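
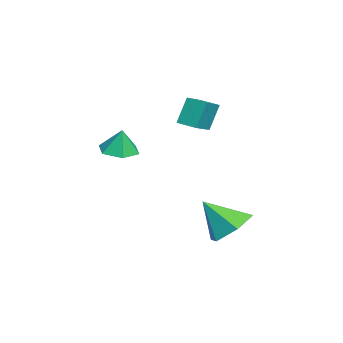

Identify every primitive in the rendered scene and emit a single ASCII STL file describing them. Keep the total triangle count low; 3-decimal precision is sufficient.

solid 
facet normal -0.135 -0.132 -0.982
outer loop
vertex 0.203 -1.624 1.191
vertex -0.384 -1.052 1.195
vertex 0.396 -0.838 1.059
endloop
endfacet
facet normal 0.880 -0.140 0.453
outer loop
vertex 0.203 -1.624 1.191
vertex 0.396 -0.838 1.059
vertex -0.236 -0.908 2.265
endloop
endfacet
facet normal -0.135 -0.132 -0.982
outer loop
vertex 0.396 -0.838 1.059
vertex -0.384 -1.052 1.195
vertex -0.191 -0.266 1.063
endloop
endfacet
facet normal 0.648 0.662 0.378
outer loop
vertex 0.396 -0.838 1.059
vertex -0.191 -0.266 1.063
vertex -0.236 -0.908 2.265
endloop
endfacet
facet normal -0.135 -0.132 -0.982
outer loop
vertex -0.191 -0.266 1.063
vertex -0.384 -1.052 1.195
vertex -0.971 -0.479 1.199
endloop
endfacet
facet normal -0.158 0.873 0.461
outer loop
vertex -0.191 -0.266 1.063
vertex -0.971 -0.479 1.199
vertex -0.236 -0.908 2.265
endloop
endfacet
facet normal -0.135 -0.132 -0.982
outer loop
vertex -0.971 -0.479 1.199
vertex -0.384 -1.052 1.195
vertex -1.164 -1.265 1.331
endloop
endfacet
facet normal -0.732 0.284 0.619
outer loop
vertex -0.971 -0.479 1.199
vertex -1.164 -1.265 1.331
vertex -0.236 -0.908 2.265
endloop
endfacet
facet normal -0.135 -0.132 -0.982
outer loop
vertex -1.164 -1.265 1.331
vertex -0.384 -1.052 1.195
vertex -0.577 -1.838 1.327
endloop
endfacet
facet normal -0.500 -0.517 0.695
outer loop
vertex -1.164 -1.265 1.331
vertex -0.577 -1.838 1.327
vertex -0.236 -0.908 2.265
endloop
endfacet
facet normal -0.135 -0.132 -0.982
outer loop
vertex -0.577 -1.838 1.327
vertex -0.384 -1.052 1.195
vertex 0.203 -1.624 1.191
endloop
endfacet
facet normal 0.307 -0.729 0.612
outer loop
vertex -0.577 -1.838 1.327
vertex 0.203 -1.624 1.191
vertex -0.236 -0.908 2.265
endloop
endfacet
facet normal -0.851 0.372 -0.370
outer loop
vertex -3.221 1.844 2.915
vertex -2.823 2.63 2.79
vertex -2.861 1.47 1.712
endloop
endfacet
facet normal -0.448 -0.883 0.140
outer loop
vertex -1.857 1.03 2.15
vertex -3.221 1.844 2.915
vertex -2.861 1.47 1.712
endloop
endfacet
facet normal -0.851 0.373 -0.371
outer loop
vertex -2.861 1.47 1.712
vertex -2.823 2.63 2.79
vertex -2.462 2.256 1.587
endloop
endfacet
facet normal 0.275 -0.286 -0.918
outer loop
vertex -2.462 2.256 1.587
vertex -1.857 1.03 2.15
vertex -2.861 1.47 1.712
endloop
endfacet
facet normal -0.275 0.285 0.918
outer loop
vertex -3.221 1.844 2.915
vertex -1.819 2.19 3.228
vertex -2.823 2.63 2.79
endloop
endfacet
facet normal -0.448 -0.883 0.140
outer loop
vertex -2.218 1.404 3.353
vertex -3.221 1.844 2.915
vertex -1.857 1.03 2.15
endloop
endfacet
facet normal -0.275 0.286 0.918
outer loop
vertex -2.218 1.404 3.353
vertex -1.819 2.19 3.228
vertex -3.221 1.844 2.915
endloop
endfacet
facet normal 0.448 0.883 -0.140
outer loop
vertex -2.823 2.63 2.79
vertex -1.819 2.19 3.228
vertex -2.462 2.256 1.587
endloop
endfacet
facet normal 0.276 -0.286 -0.918
outer loop
vertex -1.459 1.816 2.025
vertex -1.857 1.03 2.15
vertex -2.462 2.256 1.587
endloop
endfacet
facet normal 0.448 0.883 -0.140
outer loop
vertex -2.462 2.256 1.587
vertex -1.819 2.19 3.228
vertex -1.459 1.816 2.025
endloop
endfacet
facet normal 0.851 -0.372 0.371
outer loop
vertex -1.459 1.816 2.025
vertex -2.218 1.404 3.353
vertex -1.857 1.03 2.15
endloop
endfacet
facet normal 0.851 -0.373 0.371
outer loop
vertex -1.819 2.19 3.228
vertex -2.218 1.404 3.353
vertex -1.459 1.816 2.025
endloop
endfacet
facet normal 0.098 0.661 -0.744
outer loop
vertex 3.094 3.574 -1.358
vertex 2.131 3.332 -1.7
vertex 2.261 4.102 -0.998
endloop
endfacet
facet normal 0.478 0.166 0.863
outer loop
vertex 3.094 3.574 -1.358
vertex 2.261 4.102 -0.998
vertex 1.969 2.248 -0.48
endloop
endfacet
facet normal 0.099 0.661 -0.744
outer loop
vertex 2.261 4.102 -0.998
vertex 2.131 3.332 -1.7
vertex 1.298 3.861 -1.341
endloop
endfacet
facet normal -0.386 0.304 0.871
outer loop
vertex 2.261 4.102 -0.998
vertex 1.298 3.861 -1.341
vertex 1.969 2.248 -0.48
endloop
endfacet
facet normal 0.098 0.660 -0.745
outer loop
vertex 1.298 3.861 -1.341
vertex 2.131 3.332 -1.7
vertex 1.168 3.09 -2.042
endloop
endfacet
facet normal -0.911 -0.182 0.369
outer loop
vertex 1.298 3.861 -1.341
vertex 1.168 3.09 -2.042
vertex 1.969 2.248 -0.48
endloop
endfacet
facet normal 0.098 0.661 -0.744
outer loop
vertex 1.168 3.09 -2.042
vertex 2.131 3.332 -1.7
vertex 2.001 2.562 -2.402
endloop
endfacet
facet normal -0.573 -0.807 -0.141
outer loop
vertex 1.168 3.09 -2.042
vertex 2.001 2.562 -2.402
vertex 1.969 2.248 -0.48
endloop
endfacet
facet normal 0.099 0.661 -0.744
outer loop
vertex 2.001 2.562 -2.402
vertex 2.131 3.332 -1.7
vertex 2.964 2.803 -2.059
endloop
endfacet
facet normal 0.290 -0.945 -0.150
outer loop
vertex 2.001 2.562 -2.402
vertex 2.964 2.803 -2.059
vertex 1.969 2.248 -0.48
endloop
endfacet
facet normal 0.098 0.660 -0.745
outer loop
vertex 2.964 2.803 -2.059
vertex 2.131 3.332 -1.7
vertex 3.094 3.574 -1.358
endloop
endfacet
facet normal 0.816 -0.458 0.353
outer loop
vertex 2.964 2.803 -2.059
vertex 3.094 3.574 -1.358
vertex 1.969 2.248 -0.48
endloop
endfacet

endsolid


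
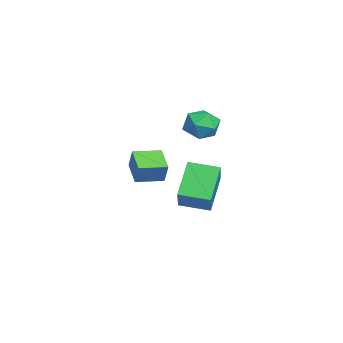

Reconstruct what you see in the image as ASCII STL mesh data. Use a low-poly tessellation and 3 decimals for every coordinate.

solid 
facet normal -0.887 -0.224 0.404
outer loop
vertex 3.218 -4.305 2.735
vertex 2.896 -3.151 2.668
vertex 2.85 -4.46 1.84
endloop
endfacet
facet normal 0.268 -0.962 0.056
outer loop
vertex 3.924 -4.189 1.352
vertex 3.218 -4.305 2.735
vertex 2.85 -4.46 1.84
endloop
endfacet
facet normal -0.888 -0.223 0.402
outer loop
vertex 2.85 -4.46 1.84
vertex 2.896 -3.151 2.668
vertex 2.529 -3.305 1.773
endloop
endfacet
facet normal -0.375 -0.157 -0.913
outer loop
vertex 2.529 -3.305 1.773
vertex 3.924 -4.189 1.352
vertex 2.85 -4.46 1.84
endloop
endfacet
facet normal 0.375 0.158 0.913
outer loop
vertex 3.218 -4.305 2.735
vertex 3.97 -2.88 2.18
vertex 2.896 -3.151 2.668
endloop
endfacet
facet normal 0.267 -0.962 0.056
outer loop
vertex 4.291 -4.035 2.247
vertex 3.218 -4.305 2.735
vertex 3.924 -4.189 1.352
endloop
endfacet
facet normal 0.376 0.157 0.913
outer loop
vertex 4.291 -4.035 2.247
vertex 3.97 -2.88 2.18
vertex 3.218 -4.305 2.735
endloop
endfacet
facet normal -0.268 0.962 -0.056
outer loop
vertex 2.896 -3.151 2.668
vertex 3.97 -2.88 2.18
vertex 2.529 -3.305 1.773
endloop
endfacet
facet normal -0.376 -0.158 -0.913
outer loop
vertex 3.602 -3.035 1.285
vertex 3.924 -4.189 1.352
vertex 2.529 -3.305 1.773
endloop
endfacet
facet normal -0.268 0.962 -0.056
outer loop
vertex 2.529 -3.305 1.773
vertex 3.97 -2.88 2.18
vertex 3.602 -3.035 1.285
endloop
endfacet
facet normal 0.888 0.224 -0.403
outer loop
vertex 3.602 -3.035 1.285
vertex 4.291 -4.035 2.247
vertex 3.924 -4.189 1.352
endloop
endfacet
facet normal 0.887 0.223 -0.404
outer loop
vertex 3.97 -2.88 2.18
vertex 4.291 -4.035 2.247
vertex 3.602 -3.035 1.285
endloop
endfacet
facet normal -0.740 0.018 -0.673
outer loop
vertex 0.194 -2.073 0.297
vertex 0.421 -0.739 0.084
vertex 1.394 -2.49 -1.034
endloop
endfacet
facet normal -0.166 -0.974 0.156
outer loop
vertex 2.659 -2.521 0.116
vertex 0.194 -2.073 0.297
vertex 1.394 -2.49 -1.034
endloop
endfacet
facet normal -0.740 0.018 -0.673
outer loop
vertex 1.394 -2.49 -1.034
vertex 0.421 -0.739 0.084
vertex 1.621 -1.156 -1.247
endloop
endfacet
facet normal 0.652 -0.226 -0.723
outer loop
vertex 1.621 -1.156 -1.247
vertex 2.659 -2.521 0.116
vertex 1.394 -2.49 -1.034
endloop
endfacet
facet normal -0.652 0.226 0.723
outer loop
vertex 0.194 -2.073 0.297
vertex 1.686 -0.77 1.234
vertex 0.421 -0.739 0.084
endloop
endfacet
facet normal -0.166 -0.974 0.156
outer loop
vertex 1.459 -2.104 1.447
vertex 0.194 -2.073 0.297
vertex 2.659 -2.521 0.116
endloop
endfacet
facet normal -0.652 0.226 0.723
outer loop
vertex 1.459 -2.104 1.447
vertex 1.686 -0.77 1.234
vertex 0.194 -2.073 0.297
endloop
endfacet
facet normal 0.166 0.974 -0.156
outer loop
vertex 0.421 -0.739 0.084
vertex 1.686 -0.77 1.234
vertex 1.621 -1.156 -1.247
endloop
endfacet
facet normal 0.652 -0.226 -0.723
outer loop
vertex 2.886 -1.187 -0.097
vertex 2.659 -2.521 0.116
vertex 1.621 -1.156 -1.247
endloop
endfacet
facet normal 0.166 0.974 -0.156
outer loop
vertex 1.621 -1.156 -1.247
vertex 1.686 -0.77 1.234
vertex 2.886 -1.187 -0.097
endloop
endfacet
facet normal 0.740 -0.018 0.673
outer loop
vertex 2.886 -1.187 -0.097
vertex 1.459 -2.104 1.447
vertex 2.659 -2.521 0.116
endloop
endfacet
facet normal 0.740 -0.018 0.673
outer loop
vertex 1.686 -0.77 1.234
vertex 1.459 -2.104 1.447
vertex 2.886 -1.187 -0.097
endloop
endfacet
facet normal -0.155 -0.086 0.984
outer loop
vertex -1.543 -1.216 3.093
vertex -2.417 -1.392 2.94
vertex -1.818 -2.069 2.975
endloop
endfacet
facet normal 0.511 -0.277 0.813
outer loop
vertex -1.543 -1.216 3.093
vertex -1.818 -2.069 2.975
vertex -1.051 -1.784 2.59
endloop
endfacet
facet normal 0.824 0.277 0.493
outer loop
vertex -1.543 -1.216 3.093
vertex -1.051 -1.784 2.59
vertex -1.175 -0.931 2.318
endloop
endfacet
facet normal 0.352 0.812 0.466
outer loop
vertex -1.543 -1.216 3.093
vertex -1.175 -0.931 2.318
vertex -2.019 -0.689 2.534
endloop
endfacet
facet normal -0.253 0.587 0.769
outer loop
vertex -1.543 -1.216 3.093
vertex -2.019 -0.689 2.534
vertex -2.417 -1.392 2.94
endloop
endfacet
facet normal 0.473 -0.812 0.341
outer loop
vertex -1.051 -1.784 2.59
vertex -1.818 -2.069 2.975
vertex -1.621 -2.311 2.126
endloop
endfacet
facet normal -0.604 -0.503 0.618
outer loop
vertex -1.818 -2.069 2.975
vertex -2.417 -1.392 2.94
vertex -2.465 -2.069 2.342
endloop
endfacet
facet normal -0.763 0.588 0.270
outer loop
vertex -2.417 -1.392 2.94
vertex -2.019 -0.689 2.534
vertex -2.589 -1.216 2.07
endloop
endfacet
facet normal 0.216 0.951 -0.221
outer loop
vertex -2.019 -0.689 2.534
vertex -1.175 -0.931 2.318
vertex -1.822 -0.931 1.685
endloop
endfacet
facet normal 0.981 0.086 -0.176
outer loop
vertex -1.175 -0.931 2.318
vertex -1.051 -1.784 2.59
vertex -1.223 -1.608 1.72
endloop
endfacet
facet normal -0.352 -0.812 -0.466
outer loop
vertex -2.097 -1.784 1.567
vertex -1.621 -2.311 2.126
vertex -2.465 -2.069 2.342
endloop
endfacet
facet normal -0.824 -0.277 -0.493
outer loop
vertex -2.097 -1.784 1.567
vertex -2.465 -2.069 2.342
vertex -2.589 -1.216 2.07
endloop
endfacet
facet normal -0.511 0.277 -0.813
outer loop
vertex -2.097 -1.784 1.567
vertex -2.589 -1.216 2.07
vertex -1.822 -0.931 1.685
endloop
endfacet
facet normal 0.155 0.086 -0.984
outer loop
vertex -2.097 -1.784 1.567
vertex -1.822 -0.931 1.685
vertex -1.223 -1.608 1.72
endloop
endfacet
facet normal 0.253 -0.587 -0.769
outer loop
vertex -2.097 -1.784 1.567
vertex -1.223 -1.608 1.72
vertex -1.621 -2.311 2.126
endloop
endfacet
facet normal -0.216 -0.951 0.221
outer loop
vertex -2.465 -2.069 2.342
vertex -1.621 -2.311 2.126
vertex -1.818 -2.069 2.975
endloop
endfacet
facet normal -0.981 -0.086 0.176
outer loop
vertex -2.589 -1.216 2.07
vertex -2.465 -2.069 2.342
vertex -2.417 -1.392 2.94
endloop
endfacet
facet normal -0.473 0.812 -0.341
outer loop
vertex -1.822 -0.931 1.685
vertex -2.589 -1.216 2.07
vertex -2.019 -0.689 2.534
endloop
endfacet
facet normal 0.604 0.503 -0.618
outer loop
vertex -1.223 -1.608 1.72
vertex -1.822 -0.931 1.685
vertex -1.175 -0.931 2.318
endloop
endfacet
facet normal 0.763 -0.588 -0.270
outer loop
vertex -1.621 -2.311 2.126
vertex -1.223 -1.608 1.72
vertex -1.051 -1.784 2.59
endloop
endfacet

endsolid


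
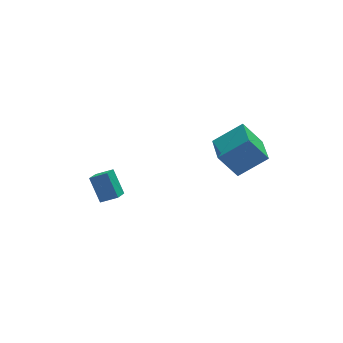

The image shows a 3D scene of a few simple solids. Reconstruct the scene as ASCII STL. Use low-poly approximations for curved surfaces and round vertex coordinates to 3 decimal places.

solid 
facet normal -0.570 0.152 0.808
outer loop
vertex 3.276 -4.535 3.936
vertex 3.561 -2.543 3.762
vertex 1.665 -4.406 2.775
endloop
endfacet
facet normal -0.141 -0.986 0.086
outer loop
vertex 2.679 -4.677 1.338
vertex 3.276 -4.535 3.936
vertex 1.665 -4.406 2.775
endloop
endfacet
facet normal -0.570 0.152 0.808
outer loop
vertex 1.665 -4.406 2.775
vertex 3.561 -2.543 3.762
vertex 1.95 -2.414 2.601
endloop
endfacet
facet normal -0.810 0.065 -0.583
outer loop
vertex 1.95 -2.414 2.601
vertex 2.679 -4.677 1.338
vertex 1.665 -4.406 2.775
endloop
endfacet
facet normal 0.810 -0.065 0.583
outer loop
vertex 3.276 -4.535 3.936
vertex 4.575 -2.814 2.325
vertex 3.561 -2.543 3.762
endloop
endfacet
facet normal -0.141 -0.986 0.086
outer loop
vertex 4.29 -4.806 2.499
vertex 3.276 -4.535 3.936
vertex 2.679 -4.677 1.338
endloop
endfacet
facet normal 0.810 -0.065 0.583
outer loop
vertex 4.29 -4.806 2.499
vertex 4.575 -2.814 2.325
vertex 3.276 -4.535 3.936
endloop
endfacet
facet normal 0.141 0.986 -0.086
outer loop
vertex 3.561 -2.543 3.762
vertex 4.575 -2.814 2.325
vertex 1.95 -2.414 2.601
endloop
endfacet
facet normal -0.810 0.065 -0.583
outer loop
vertex 2.964 -2.685 1.164
vertex 2.679 -4.677 1.338
vertex 1.95 -2.414 2.601
endloop
endfacet
facet normal 0.141 0.986 -0.086
outer loop
vertex 1.95 -2.414 2.601
vertex 4.575 -2.814 2.325
vertex 2.964 -2.685 1.164
endloop
endfacet
facet normal 0.570 -0.152 -0.808
outer loop
vertex 2.964 -2.685 1.164
vertex 4.29 -4.806 2.499
vertex 2.679 -4.677 1.338
endloop
endfacet
facet normal 0.570 -0.152 -0.808
outer loop
vertex 4.575 -2.814 2.325
vertex 4.29 -4.806 2.499
vertex 2.964 -2.685 1.164
endloop
endfacet
facet normal -0.470 -0.786 0.403
outer loop
vertex -2.665 2.417 -2.701
vertex -3.606 2.739 -3.17
vertex -2.286 1.463 -4.119
endloop
endfacet
facet normal 0.856 -0.293 0.426
outer loop
vertex -1.714 2.421 -4.61
vertex -2.665 2.417 -2.701
vertex -2.286 1.463 -4.119
endloop
endfacet
facet normal -0.469 -0.785 0.404
outer loop
vertex -2.286 1.463 -4.119
vertex -3.606 2.739 -3.17
vertex -3.228 1.785 -4.587
endloop
endfacet
facet normal 0.216 -0.545 -0.810
outer loop
vertex -3.228 1.785 -4.587
vertex -1.714 2.421 -4.61
vertex -2.286 1.463 -4.119
endloop
endfacet
facet normal -0.217 0.545 0.810
outer loop
vertex -2.665 2.417 -2.701
vertex -3.034 3.697 -3.661
vertex -3.606 2.739 -3.17
endloop
endfacet
facet normal 0.856 -0.293 0.426
outer loop
vertex -2.092 3.375 -3.193
vertex -2.665 2.417 -2.701
vertex -1.714 2.421 -4.61
endloop
endfacet
facet normal -0.216 0.545 0.810
outer loop
vertex -2.092 3.375 -3.193
vertex -3.034 3.697 -3.661
vertex -2.665 2.417 -2.701
endloop
endfacet
facet normal -0.856 0.293 -0.426
outer loop
vertex -3.606 2.739 -3.17
vertex -3.034 3.697 -3.661
vertex -3.228 1.785 -4.587
endloop
endfacet
facet normal 0.217 -0.545 -0.810
outer loop
vertex -2.655 2.743 -5.079
vertex -1.714 2.421 -4.61
vertex -3.228 1.785 -4.587
endloop
endfacet
facet normal -0.856 0.293 -0.426
outer loop
vertex -3.228 1.785 -4.587
vertex -3.034 3.697 -3.661
vertex -2.655 2.743 -5.079
endloop
endfacet
facet normal 0.470 0.785 -0.403
outer loop
vertex -2.655 2.743 -5.079
vertex -2.092 3.375 -3.193
vertex -1.714 2.421 -4.61
endloop
endfacet
facet normal 0.469 0.786 -0.403
outer loop
vertex -3.034 3.697 -3.661
vertex -2.092 3.375 -3.193
vertex -2.655 2.743 -5.079
endloop
endfacet

endsolid


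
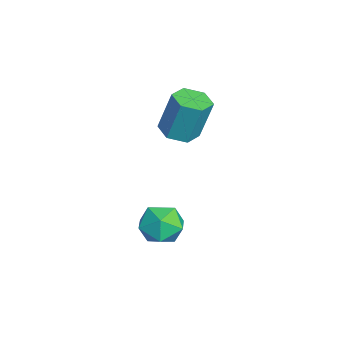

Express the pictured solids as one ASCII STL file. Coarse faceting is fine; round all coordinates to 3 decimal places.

solid 
facet normal -0.061 -0.274 -0.960
outer loop
vertex -2.14 0.603 2.165
vertex -2.865 1.157 2.053
vertex -2.015 1.477 1.908
endloop
endfacet
facet normal 0.989 -0.148 -0.021
outer loop
vertex -2.14 0.603 2.165
vertex -2.015 1.477 1.908
vertex -2.009 1.188 4.219
endloop
endfacet
facet normal 0.989 -0.148 -0.021
outer loop
vertex -2.009 1.188 4.219
vertex -2.015 1.477 1.908
vertex -1.884 2.062 3.962
endloop
endfacet
facet normal 0.061 0.274 0.960
outer loop
vertex -2.009 1.188 4.219
vertex -1.884 2.062 3.962
vertex -2.735 1.743 4.107
endloop
endfacet
facet normal -0.061 -0.273 -0.960
outer loop
vertex -2.015 1.477 1.908
vertex -2.865 1.157 2.053
vertex -2.74 2.032 1.796
endloop
endfacet
facet normal 0.612 0.749 -0.252
outer loop
vertex -2.015 1.477 1.908
vertex -2.74 2.032 1.796
vertex -1.884 2.062 3.962
endloop
endfacet
facet normal 0.612 0.750 -0.252
outer loop
vertex -1.884 2.062 3.962
vertex -2.74 2.032 1.796
vertex -2.61 2.617 3.85
endloop
endfacet
facet normal 0.061 0.274 0.960
outer loop
vertex -1.884 2.062 3.962
vertex -2.61 2.617 3.85
vertex -2.735 1.743 4.107
endloop
endfacet
facet normal -0.061 -0.273 -0.960
outer loop
vertex -2.74 2.032 1.796
vertex -2.865 1.157 2.053
vertex -3.591 1.712 1.941
endloop
endfacet
facet normal -0.377 0.897 -0.232
outer loop
vertex -2.74 2.032 1.796
vertex -3.591 1.712 1.941
vertex -2.61 2.617 3.85
endloop
endfacet
facet normal -0.377 0.897 -0.231
outer loop
vertex -2.61 2.617 3.85
vertex -3.591 1.712 1.941
vertex -3.46 2.297 3.995
endloop
endfacet
facet normal 0.061 0.274 0.960
outer loop
vertex -2.61 2.617 3.85
vertex -3.46 2.297 3.995
vertex -2.735 1.743 4.107
endloop
endfacet
facet normal -0.061 -0.274 -0.960
outer loop
vertex -3.591 1.712 1.941
vertex -2.865 1.157 2.053
vertex -3.716 0.838 2.198
endloop
endfacet
facet normal -0.989 0.148 0.021
outer loop
vertex -3.591 1.712 1.941
vertex -3.716 0.838 2.198
vertex -3.46 2.297 3.995
endloop
endfacet
facet normal -0.989 0.148 0.021
outer loop
vertex -3.46 2.297 3.995
vertex -3.716 0.838 2.198
vertex -3.585 1.423 4.252
endloop
endfacet
facet normal 0.061 0.274 0.960
outer loop
vertex -3.46 2.297 3.995
vertex -3.585 1.423 4.252
vertex -2.735 1.743 4.107
endloop
endfacet
facet normal -0.061 -0.274 -0.960
outer loop
vertex -3.716 0.838 2.198
vertex -2.865 1.157 2.053
vertex -2.99 0.283 2.31
endloop
endfacet
facet normal -0.612 -0.750 0.252
outer loop
vertex -3.716 0.838 2.198
vertex -2.99 0.283 2.31
vertex -3.585 1.423 4.252
endloop
endfacet
facet normal -0.612 -0.749 0.252
outer loop
vertex -3.585 1.423 4.252
vertex -2.99 0.283 2.31
vertex -2.86 0.868 4.364
endloop
endfacet
facet normal 0.061 0.273 0.960
outer loop
vertex -3.585 1.423 4.252
vertex -2.86 0.868 4.364
vertex -2.735 1.743 4.107
endloop
endfacet
facet normal -0.061 -0.274 -0.960
outer loop
vertex -2.99 0.283 2.31
vertex -2.865 1.157 2.053
vertex -2.14 0.603 2.165
endloop
endfacet
facet normal 0.377 -0.897 0.232
outer loop
vertex -2.99 0.283 2.31
vertex -2.14 0.603 2.165
vertex -2.86 0.868 4.364
endloop
endfacet
facet normal 0.377 -0.897 0.231
outer loop
vertex -2.86 0.868 4.364
vertex -2.14 0.603 2.165
vertex -2.009 1.188 4.219
endloop
endfacet
facet normal 0.061 0.273 0.960
outer loop
vertex -2.86 0.868 4.364
vertex -2.009 1.188 4.219
vertex -2.735 1.743 4.107
endloop
endfacet
facet normal 0.065 -0.009 0.998
outer loop
vertex -0.228 0.826 -0.869
vertex -0.347 -0.292 -0.871
vertex 0.68 0.164 -0.934
endloop
endfacet
facet normal 0.440 0.532 0.723
outer loop
vertex -0.228 0.826 -0.869
vertex 0.68 0.164 -0.934
vertex 0.611 1.088 -1.572
endloop
endfacet
facet normal -0.006 0.940 0.342
outer loop
vertex -0.228 0.826 -0.869
vertex 0.611 1.088 -1.572
vertex -0.458 1.202 -1.905
endloop
endfacet
facet normal -0.656 0.651 0.382
outer loop
vertex -0.228 0.826 -0.869
vertex -0.458 1.202 -1.905
vertex -1.05 0.35 -1.471
endloop
endfacet
facet normal -0.613 0.064 0.787
outer loop
vertex -0.228 0.826 -0.869
vertex -1.05 0.35 -1.471
vertex -0.347 -0.292 -0.871
endloop
endfacet
facet normal 0.925 0.260 0.276
outer loop
vertex 0.611 1.088 -1.572
vertex 0.68 0.164 -0.934
vertex 1.01 0.13 -2.009
endloop
endfacet
facet normal 0.318 -0.616 0.721
outer loop
vertex 0.68 0.164 -0.934
vertex -0.347 -0.292 -0.871
vertex 0.418 -0.722 -1.575
endloop
endfacet
facet normal -0.779 -0.498 0.380
outer loop
vertex -0.347 -0.292 -0.871
vertex -1.05 0.35 -1.471
vertex -0.651 -0.608 -1.908
endloop
endfacet
facet normal -0.850 0.450 -0.275
outer loop
vertex -1.05 0.35 -1.471
vertex -0.458 1.202 -1.905
vertex -0.72 0.316 -2.546
endloop
endfacet
facet normal 0.204 0.918 -0.340
outer loop
vertex -0.458 1.202 -1.905
vertex 0.611 1.088 -1.572
vertex 0.307 0.772 -2.609
endloop
endfacet
facet normal 0.656 -0.651 -0.382
outer loop
vertex 0.188 -0.346 -2.611
vertex 1.01 0.13 -2.009
vertex 0.418 -0.722 -1.575
endloop
endfacet
facet normal 0.006 -0.940 -0.342
outer loop
vertex 0.188 -0.346 -2.611
vertex 0.418 -0.722 -1.575
vertex -0.651 -0.608 -1.908
endloop
endfacet
facet normal -0.440 -0.532 -0.723
outer loop
vertex 0.188 -0.346 -2.611
vertex -0.651 -0.608 -1.908
vertex -0.72 0.316 -2.546
endloop
endfacet
facet normal -0.065 0.009 -0.998
outer loop
vertex 0.188 -0.346 -2.611
vertex -0.72 0.316 -2.546
vertex 0.307 0.772 -2.609
endloop
endfacet
facet normal 0.613 -0.064 -0.787
outer loop
vertex 0.188 -0.346 -2.611
vertex 0.307 0.772 -2.609
vertex 1.01 0.13 -2.009
endloop
endfacet
facet normal 0.850 -0.450 0.275
outer loop
vertex 0.418 -0.722 -1.575
vertex 1.01 0.13 -2.009
vertex 0.68 0.164 -0.934
endloop
endfacet
facet normal -0.204 -0.918 0.340
outer loop
vertex -0.651 -0.608 -1.908
vertex 0.418 -0.722 -1.575
vertex -0.347 -0.292 -0.871
endloop
endfacet
facet normal -0.925 -0.260 -0.276
outer loop
vertex -0.72 0.316 -2.546
vertex -0.651 -0.608 -1.908
vertex -1.05 0.35 -1.471
endloop
endfacet
facet normal -0.318 0.616 -0.721
outer loop
vertex 0.307 0.772 -2.609
vertex -0.72 0.316 -2.546
vertex -0.458 1.202 -1.905
endloop
endfacet
facet normal 0.779 0.498 -0.380
outer loop
vertex 1.01 0.13 -2.009
vertex 0.307 0.772 -2.609
vertex 0.611 1.088 -1.572
endloop
endfacet

endsolid


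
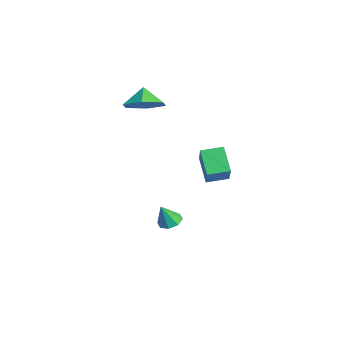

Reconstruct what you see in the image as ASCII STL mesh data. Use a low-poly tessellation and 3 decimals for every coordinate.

solid 
facet normal -0.692 0.168 -0.702
outer loop
vertex 0.22 0.004 0.465
vertex 0.327 1.019 0.603
vertex 1.199 0.032 -0.493
endloop
endfacet
facet normal -0.103 -0.986 -0.134
outer loop
vertex 2.313 -0.239 0.637
vertex 0.22 0.004 0.465
vertex 1.199 0.032 -0.493
endloop
endfacet
facet normal -0.692 0.168 -0.702
outer loop
vertex 1.199 0.032 -0.493
vertex 0.327 1.019 0.603
vertex 1.306 1.047 -0.355
endloop
endfacet
facet normal 0.714 0.020 -0.699
outer loop
vertex 1.306 1.047 -0.355
vertex 2.313 -0.239 0.637
vertex 1.199 0.032 -0.493
endloop
endfacet
facet normal -0.714 -0.020 0.699
outer loop
vertex 0.22 0.004 0.465
vertex 1.441 0.748 1.733
vertex 0.327 1.019 0.603
endloop
endfacet
facet normal -0.103 -0.986 -0.134
outer loop
vertex 1.334 -0.267 1.595
vertex 0.22 0.004 0.465
vertex 2.313 -0.239 0.637
endloop
endfacet
facet normal -0.714 -0.020 0.699
outer loop
vertex 1.334 -0.267 1.595
vertex 1.441 0.748 1.733
vertex 0.22 0.004 0.465
endloop
endfacet
facet normal 0.103 0.986 0.134
outer loop
vertex 0.327 1.019 0.603
vertex 1.441 0.748 1.733
vertex 1.306 1.047 -0.355
endloop
endfacet
facet normal 0.714 0.020 -0.699
outer loop
vertex 2.42 0.776 0.775
vertex 2.313 -0.239 0.637
vertex 1.306 1.047 -0.355
endloop
endfacet
facet normal 0.103 0.986 0.134
outer loop
vertex 1.306 1.047 -0.355
vertex 1.441 0.748 1.733
vertex 2.42 0.776 0.775
endloop
endfacet
facet normal 0.692 -0.168 0.702
outer loop
vertex 2.42 0.776 0.775
vertex 1.334 -0.267 1.595
vertex 2.313 -0.239 0.637
endloop
endfacet
facet normal 0.692 -0.168 0.702
outer loop
vertex 1.441 0.748 1.733
vertex 1.334 -0.267 1.595
vertex 2.42 0.776 0.775
endloop
endfacet
facet normal 0.599 -0.108 -0.793
outer loop
vertex -2.111 -1.979 3.081
vertex -2.878 -1.656 2.458
vertex -2.215 -0.967 2.865
endloop
endfacet
facet normal 0.208 0.225 0.952
outer loop
vertex -2.111 -1.979 3.081
vertex -2.215 -0.967 2.865
vertex -3.502 -1.544 3.282
endloop
endfacet
facet normal 0.599 -0.108 -0.793
outer loop
vertex -2.215 -0.967 2.865
vertex -2.878 -1.656 2.458
vertex -2.982 -0.644 2.241
endloop
endfacet
facet normal -0.157 0.785 0.600
outer loop
vertex -2.215 -0.967 2.865
vertex -2.982 -0.644 2.241
vertex -3.502 -1.544 3.282
endloop
endfacet
facet normal 0.599 -0.109 -0.793
outer loop
vertex -2.982 -0.644 2.241
vertex -2.878 -1.656 2.458
vertex -3.646 -1.334 1.834
endloop
endfacet
facet normal -0.758 0.631 0.167
outer loop
vertex -2.982 -0.644 2.241
vertex -3.646 -1.334 1.834
vertex -3.502 -1.544 3.282
endloop
endfacet
facet normal 0.599 -0.108 -0.793
outer loop
vertex -3.646 -1.334 1.834
vertex -2.878 -1.656 2.458
vertex -3.542 -2.346 2.05
endloop
endfacet
facet normal -0.993 -0.084 0.087
outer loop
vertex -3.646 -1.334 1.834
vertex -3.542 -2.346 2.05
vertex -3.502 -1.544 3.282
endloop
endfacet
facet normal 0.600 -0.108 -0.793
outer loop
vertex -3.542 -2.346 2.05
vertex -2.878 -1.656 2.458
vertex -2.775 -2.668 2.674
endloop
endfacet
facet normal -0.627 -0.643 0.439
outer loop
vertex -3.542 -2.346 2.05
vertex -2.775 -2.668 2.674
vertex -3.502 -1.544 3.282
endloop
endfacet
facet normal 0.599 -0.108 -0.793
outer loop
vertex -2.775 -2.668 2.674
vertex -2.878 -1.656 2.458
vertex -2.111 -1.979 3.081
endloop
endfacet
facet normal -0.027 -0.489 0.872
outer loop
vertex -2.775 -2.668 2.674
vertex -2.111 -1.979 3.081
vertex -3.502 -1.544 3.282
endloop
endfacet
facet normal -0.104 0.390 -0.915
outer loop
vertex -0.071 -0.868 -3.812
vertex -0.63 -1.083 -3.84
vertex -0.381 -0.571 -3.65
endloop
endfacet
facet normal 0.703 0.422 0.572
outer loop
vertex -0.071 -0.868 -3.812
vertex -0.381 -0.571 -3.65
vertex -0.51 -1.537 -2.78
endloop
endfacet
facet normal -0.105 0.390 -0.915
outer loop
vertex -0.381 -0.571 -3.65
vertex -0.63 -1.083 -3.84
vertex -0.838 -0.574 -3.599
endloop
endfacet
facet normal 0.079 0.661 0.746
outer loop
vertex -0.381 -0.571 -3.65
vertex -0.838 -0.574 -3.599
vertex -0.51 -1.537 -2.78
endloop
endfacet
facet normal -0.104 0.391 -0.915
outer loop
vertex -0.838 -0.574 -3.599
vertex -0.63 -1.083 -3.84
vertex -1.173 -0.876 -3.69
endloop
endfacet
facet normal -0.566 0.413 0.713
outer loop
vertex -0.838 -0.574 -3.599
vertex -1.173 -0.876 -3.69
vertex -0.51 -1.537 -2.78
endloop
endfacet
facet normal -0.103 0.392 -0.914
outer loop
vertex -1.173 -0.876 -3.69
vertex -0.63 -1.083 -3.84
vertex -1.189 -1.298 -3.869
endloop
endfacet
facet normal -0.852 -0.177 0.493
outer loop
vertex -1.173 -0.876 -3.69
vertex -1.189 -1.298 -3.869
vertex -0.51 -1.537 -2.78
endloop
endfacet
facet normal -0.103 0.391 -0.915
outer loop
vertex -1.189 -1.298 -3.869
vertex -0.63 -1.083 -3.84
vertex -0.878 -1.595 -4.031
endloop
endfacet
facet normal -0.613 -0.760 0.216
outer loop
vertex -1.189 -1.298 -3.869
vertex -0.878 -1.595 -4.031
vertex -0.51 -1.537 -2.78
endloop
endfacet
facet normal -0.103 0.391 -0.915
outer loop
vertex -0.878 -1.595 -4.031
vertex -0.63 -1.083 -3.84
vertex -0.422 -1.592 -4.081
endloop
endfacet
facet normal 0.011 -0.999 0.043
outer loop
vertex -0.878 -1.595 -4.031
vertex -0.422 -1.592 -4.081
vertex -0.51 -1.537 -2.78
endloop
endfacet
facet normal -0.105 0.390 -0.915
outer loop
vertex -0.422 -1.592 -4.081
vertex -0.63 -1.083 -3.84
vertex -0.087 -1.291 -3.991
endloop
endfacet
facet normal 0.655 -0.752 0.076
outer loop
vertex -0.422 -1.592 -4.081
vertex -0.087 -1.291 -3.991
vertex -0.51 -1.537 -2.78
endloop
endfacet
facet normal -0.105 0.391 -0.914
outer loop
vertex -0.087 -1.291 -3.991
vertex -0.63 -1.083 -3.84
vertex -0.071 -0.868 -3.812
endloop
endfacet
facet normal 0.941 -0.161 0.296
outer loop
vertex -0.087 -1.291 -3.991
vertex -0.071 -0.868 -3.812
vertex -0.51 -1.537 -2.78
endloop
endfacet

endsolid


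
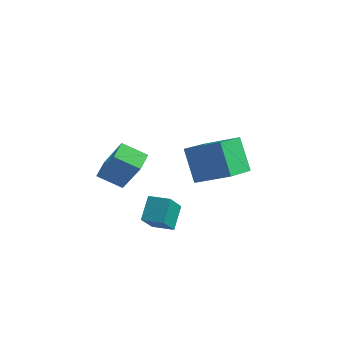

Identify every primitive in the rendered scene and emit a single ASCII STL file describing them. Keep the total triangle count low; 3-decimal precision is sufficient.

solid 
facet normal -0.990 -0.116 -0.082
outer loop
vertex -2.257 -2.045 -0.507
vertex -2.463 -0.971 0.46
vertex -2.285 -0.944 -1.735
endloop
endfacet
facet normal 0.141 -0.735 -0.663
outer loop
vertex -1.137 -0.809 -1.64
vertex -2.257 -2.045 -0.507
vertex -2.285 -0.944 -1.735
endloop
endfacet
facet normal -0.990 -0.116 -0.082
outer loop
vertex -2.285 -0.944 -1.735
vertex -2.463 -0.971 0.46
vertex -2.491 0.13 -0.768
endloop
endfacet
facet normal -0.017 0.667 -0.745
outer loop
vertex -2.491 0.13 -0.768
vertex -1.137 -0.809 -1.64
vertex -2.285 -0.944 -1.735
endloop
endfacet
facet normal 0.017 -0.667 0.745
outer loop
vertex -2.257 -2.045 -0.507
vertex -1.315 -0.836 0.555
vertex -2.463 -0.971 0.46
endloop
endfacet
facet normal 0.141 -0.735 -0.663
outer loop
vertex -1.109 -1.91 -0.412
vertex -2.257 -2.045 -0.507
vertex -1.137 -0.809 -1.64
endloop
endfacet
facet normal 0.017 -0.667 0.745
outer loop
vertex -1.109 -1.91 -0.412
vertex -1.315 -0.836 0.555
vertex -2.257 -2.045 -0.507
endloop
endfacet
facet normal -0.141 0.735 0.663
outer loop
vertex -2.463 -0.971 0.46
vertex -1.315 -0.836 0.555
vertex -2.491 0.13 -0.768
endloop
endfacet
facet normal -0.017 0.667 -0.745
outer loop
vertex -1.343 0.265 -0.673
vertex -1.137 -0.809 -1.64
vertex -2.491 0.13 -0.768
endloop
endfacet
facet normal -0.141 0.735 0.663
outer loop
vertex -2.491 0.13 -0.768
vertex -1.315 -0.836 0.555
vertex -1.343 0.265 -0.673
endloop
endfacet
facet normal 0.990 0.116 0.082
outer loop
vertex -1.343 0.265 -0.673
vertex -1.109 -1.91 -0.412
vertex -1.137 -0.809 -1.64
endloop
endfacet
facet normal 0.990 0.116 0.082
outer loop
vertex -1.315 -0.836 0.555
vertex -1.109 -1.91 -0.412
vertex -1.343 0.265 -0.673
endloop
endfacet
facet normal -0.458 0.327 0.827
outer loop
vertex -0.856 3.349 2.33
vertex -0.79 5.378 1.564
vertex -2.731 3.061 1.405
endloop
endfacet
facet normal -0.030 -0.935 0.353
outer loop
vertex -1.75 2.362 -0.364
vertex -0.856 3.349 2.33
vertex -2.731 3.061 1.405
endloop
endfacet
facet normal -0.458 0.327 0.827
outer loop
vertex -2.731 3.061 1.405
vertex -0.79 5.378 1.564
vertex -2.664 5.091 0.639
endloop
endfacet
facet normal -0.888 -0.136 -0.439
outer loop
vertex -2.664 5.091 0.639
vertex -1.75 2.362 -0.364
vertex -2.731 3.061 1.405
endloop
endfacet
facet normal 0.888 0.137 0.439
outer loop
vertex -0.856 3.349 2.33
vertex 0.191 4.679 -0.205
vertex -0.79 5.378 1.564
endloop
endfacet
facet normal -0.031 -0.935 0.353
outer loop
vertex 0.124 2.649 0.561
vertex -0.856 3.349 2.33
vertex -1.75 2.362 -0.364
endloop
endfacet
facet normal 0.888 0.136 0.438
outer loop
vertex 0.124 2.649 0.561
vertex 0.191 4.679 -0.205
vertex -0.856 3.349 2.33
endloop
endfacet
facet normal 0.031 0.935 -0.353
outer loop
vertex -0.79 5.378 1.564
vertex 0.191 4.679 -0.205
vertex -2.664 5.091 0.639
endloop
endfacet
facet normal -0.888 -0.137 -0.438
outer loop
vertex -1.684 4.391 -1.13
vertex -1.75 2.362 -0.364
vertex -2.664 5.091 0.639
endloop
endfacet
facet normal 0.031 0.935 -0.353
outer loop
vertex -2.664 5.091 0.639
vertex 0.191 4.679 -0.205
vertex -1.684 4.391 -1.13
endloop
endfacet
facet normal 0.458 -0.327 -0.827
outer loop
vertex -1.684 4.391 -1.13
vertex 0.124 2.649 0.561
vertex -1.75 2.362 -0.364
endloop
endfacet
facet normal 0.458 -0.327 -0.827
outer loop
vertex 0.191 4.679 -0.205
vertex 0.124 2.649 0.561
vertex -1.684 4.391 -1.13
endloop
endfacet
facet normal -0.834 -0.280 0.476
outer loop
vertex -3.235 -2.816 4.099
vertex -3.461 -1.717 4.35
vertex -4.34 -2.626 2.275
endloop
endfacet
facet normal 0.196 -0.956 -0.218
outer loop
vertex -3.139 -2.223 1.59
vertex -3.235 -2.816 4.099
vertex -4.34 -2.626 2.275
endloop
endfacet
facet normal -0.834 -0.280 0.476
outer loop
vertex -4.34 -2.626 2.275
vertex -3.461 -1.717 4.35
vertex -4.565 -1.527 2.527
endloop
endfacet
facet normal -0.516 0.090 -0.852
outer loop
vertex -4.565 -1.527 2.527
vertex -3.139 -2.223 1.59
vertex -4.34 -2.626 2.275
endloop
endfacet
facet normal 0.516 -0.089 0.852
outer loop
vertex -3.235 -2.816 4.099
vertex -2.26 -1.314 3.665
vertex -3.461 -1.717 4.35
endloop
endfacet
facet normal 0.196 -0.956 -0.218
outer loop
vertex -2.035 -2.413 3.413
vertex -3.235 -2.816 4.099
vertex -3.139 -2.223 1.59
endloop
endfacet
facet normal 0.517 -0.089 0.851
outer loop
vertex -2.035 -2.413 3.413
vertex -2.26 -1.314 3.665
vertex -3.235 -2.816 4.099
endloop
endfacet
facet normal -0.196 0.956 0.218
outer loop
vertex -3.461 -1.717 4.35
vertex -2.26 -1.314 3.665
vertex -4.565 -1.527 2.527
endloop
endfacet
facet normal -0.517 0.088 -0.852
outer loop
vertex -3.365 -1.124 1.841
vertex -3.139 -2.223 1.59
vertex -4.565 -1.527 2.527
endloop
endfacet
facet normal -0.196 0.956 0.218
outer loop
vertex -4.565 -1.527 2.527
vertex -2.26 -1.314 3.665
vertex -3.365 -1.124 1.841
endloop
endfacet
facet normal 0.834 0.280 -0.476
outer loop
vertex -3.365 -1.124 1.841
vertex -2.035 -2.413 3.413
vertex -3.139 -2.223 1.59
endloop
endfacet
facet normal 0.834 0.280 -0.476
outer loop
vertex -2.26 -1.314 3.665
vertex -2.035 -2.413 3.413
vertex -3.365 -1.124 1.841
endloop
endfacet

endsolid


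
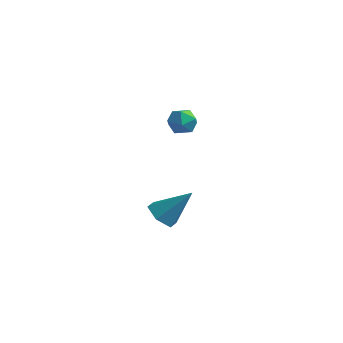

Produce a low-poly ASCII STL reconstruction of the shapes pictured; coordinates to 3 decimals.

solid 
facet normal -0.288 0.331 0.899
outer loop
vertex -4.536 4.1 3.977
vertex -3.874 3.719 4.329
vertex -3.808 4.513 4.058
endloop
endfacet
facet normal -0.488 0.784 0.384
outer loop
vertex -4.536 4.1 3.977
vertex -3.808 4.513 4.058
vertex -4.255 4.583 3.348
endloop
endfacet
facet normal -0.901 0.427 -0.074
outer loop
vertex -4.536 4.1 3.977
vertex -4.255 4.583 3.348
vertex -4.597 3.833 3.182
endloop
endfacet
facet normal -0.957 -0.245 0.156
outer loop
vertex -4.536 4.1 3.977
vertex -4.597 3.833 3.182
vertex -4.362 3.299 3.788
endloop
endfacet
facet normal -0.578 -0.304 0.757
outer loop
vertex -4.536 4.1 3.977
vertex -4.362 3.299 3.788
vertex -3.874 3.719 4.329
endloop
endfacet
facet normal 0.099 0.994 0.036
outer loop
vertex -4.255 4.583 3.348
vertex -3.808 4.513 4.058
vertex -3.418 4.501 3.312
endloop
endfacet
facet normal 0.423 0.261 0.868
outer loop
vertex -3.808 4.513 4.058
vertex -3.874 3.719 4.329
vertex -3.183 3.967 3.918
endloop
endfacet
facet normal -0.048 -0.768 0.639
outer loop
vertex -3.874 3.719 4.329
vertex -4.362 3.299 3.788
vertex -3.525 3.217 3.752
endloop
endfacet
facet normal -0.661 -0.671 -0.335
outer loop
vertex -4.362 3.299 3.788
vertex -4.597 3.833 3.182
vertex -3.972 3.287 3.042
endloop
endfacet
facet normal -0.571 0.417 -0.708
outer loop
vertex -4.597 3.833 3.182
vertex -4.255 4.583 3.348
vertex -3.906 4.081 2.771
endloop
endfacet
facet normal 0.957 0.245 -0.156
outer loop
vertex -3.244 3.7 3.123
vertex -3.418 4.501 3.312
vertex -3.183 3.967 3.918
endloop
endfacet
facet normal 0.901 -0.427 0.074
outer loop
vertex -3.244 3.7 3.123
vertex -3.183 3.967 3.918
vertex -3.525 3.217 3.752
endloop
endfacet
facet normal 0.488 -0.784 -0.384
outer loop
vertex -3.244 3.7 3.123
vertex -3.525 3.217 3.752
vertex -3.972 3.287 3.042
endloop
endfacet
facet normal 0.288 -0.331 -0.899
outer loop
vertex -3.244 3.7 3.123
vertex -3.972 3.287 3.042
vertex -3.906 4.081 2.771
endloop
endfacet
facet normal 0.578 0.304 -0.757
outer loop
vertex -3.244 3.7 3.123
vertex -3.906 4.081 2.771
vertex -3.418 4.501 3.312
endloop
endfacet
facet normal 0.661 0.671 0.335
outer loop
vertex -3.183 3.967 3.918
vertex -3.418 4.501 3.312
vertex -3.808 4.513 4.058
endloop
endfacet
facet normal 0.571 -0.417 0.708
outer loop
vertex -3.525 3.217 3.752
vertex -3.183 3.967 3.918
vertex -3.874 3.719 4.329
endloop
endfacet
facet normal -0.099 -0.994 -0.036
outer loop
vertex -3.972 3.287 3.042
vertex -3.525 3.217 3.752
vertex -4.362 3.299 3.788
endloop
endfacet
facet normal -0.423 -0.261 -0.868
outer loop
vertex -3.906 4.081 2.771
vertex -3.972 3.287 3.042
vertex -4.597 3.833 3.182
endloop
endfacet
facet normal 0.048 0.768 -0.639
outer loop
vertex -3.418 4.501 3.312
vertex -3.906 4.081 2.771
vertex -4.255 4.583 3.348
endloop
endfacet
facet normal -0.594 -0.333 -0.732
outer loop
vertex -0.836 -2.709 0.983
vertex -1.516 -2.278 1.339
vertex -1.006 -1.879 0.743
endloop
endfacet
facet normal 0.942 0.101 -0.319
outer loop
vertex -0.836 -2.709 0.983
vertex -1.006 -1.879 0.743
vertex -0.344 -1.622 2.781
endloop
endfacet
facet normal -0.595 -0.332 -0.732
outer loop
vertex -1.006 -1.879 0.743
vertex -1.516 -2.278 1.339
vertex -1.685 -1.448 1.1
endloop
endfacet
facet normal 0.423 0.872 -0.247
outer loop
vertex -1.006 -1.879 0.743
vertex -1.685 -1.448 1.1
vertex -0.344 -1.622 2.781
endloop
endfacet
facet normal -0.595 -0.332 -0.732
outer loop
vertex -1.685 -1.448 1.1
vertex -1.516 -2.278 1.339
vertex -2.195 -1.847 1.696
endloop
endfacet
facet normal -0.305 0.891 0.336
outer loop
vertex -1.685 -1.448 1.1
vertex -2.195 -1.847 1.696
vertex -0.344 -1.622 2.781
endloop
endfacet
facet normal -0.595 -0.332 -0.732
outer loop
vertex -2.195 -1.847 1.696
vertex -1.516 -2.278 1.339
vertex -2.026 -2.677 1.935
endloop
endfacet
facet normal -0.513 0.139 0.847
outer loop
vertex -2.195 -1.847 1.696
vertex -2.026 -2.677 1.935
vertex -0.344 -1.622 2.781
endloop
endfacet
facet normal -0.594 -0.334 -0.732
outer loop
vertex -2.026 -2.677 1.935
vertex -1.516 -2.278 1.339
vertex -1.346 -3.107 1.579
endloop
endfacet
facet normal 0.006 -0.632 0.775
outer loop
vertex -2.026 -2.677 1.935
vertex -1.346 -3.107 1.579
vertex -0.344 -1.622 2.781
endloop
endfacet
facet normal -0.595 -0.334 -0.732
outer loop
vertex -1.346 -3.107 1.579
vertex -1.516 -2.278 1.339
vertex -0.836 -2.709 0.983
endloop
endfacet
facet normal 0.734 -0.651 0.193
outer loop
vertex -1.346 -3.107 1.579
vertex -0.836 -2.709 0.983
vertex -0.344 -1.622 2.781
endloop
endfacet

endsolid


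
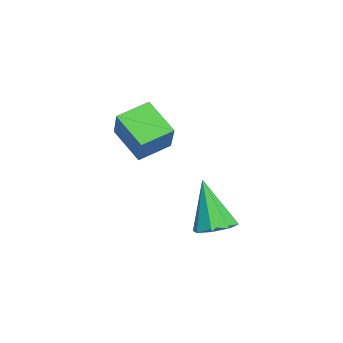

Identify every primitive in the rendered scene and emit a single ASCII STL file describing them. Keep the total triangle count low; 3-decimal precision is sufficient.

solid 
facet normal 0.342 0.227 -0.912
outer loop
vertex 1.577 1.3 -3.681
vertex 1.082 1.941 -3.707
vertex 1.841 1.813 -3.454
endloop
endfacet
facet normal 0.676 -0.560 0.479
outer loop
vertex 1.577 1.3 -3.681
vertex 1.841 1.813 -3.454
vertex 0.358 1.459 -1.773
endloop
endfacet
facet normal 0.342 0.227 -0.912
outer loop
vertex 1.841 1.813 -3.454
vertex 1.082 1.941 -3.707
vertex 1.661 2.401 -3.375
endloop
endfacet
facet normal 0.729 0.133 0.671
outer loop
vertex 1.841 1.813 -3.454
vertex 1.661 2.401 -3.375
vertex 0.358 1.459 -1.773
endloop
endfacet
facet normal 0.341 0.228 -0.912
outer loop
vertex 1.661 2.401 -3.375
vertex 1.082 1.941 -3.707
vertex 1.141 2.719 -3.49
endloop
endfacet
facet normal 0.288 0.705 0.648
outer loop
vertex 1.661 2.401 -3.375
vertex 1.141 2.719 -3.49
vertex 0.358 1.459 -1.773
endloop
endfacet
facet normal 0.342 0.228 -0.911
outer loop
vertex 1.141 2.719 -3.49
vertex 1.082 1.941 -3.707
vertex 0.588 2.582 -3.732
endloop
endfacet
facet normal -0.388 0.818 0.424
outer loop
vertex 1.141 2.719 -3.49
vertex 0.588 2.582 -3.732
vertex 0.358 1.459 -1.773
endloop
endfacet
facet normal 0.342 0.228 -0.912
outer loop
vertex 0.588 2.582 -3.732
vertex 1.082 1.941 -3.707
vertex 0.324 2.069 -3.959
endloop
endfacet
facet normal -0.904 0.408 0.128
outer loop
vertex 0.588 2.582 -3.732
vertex 0.324 2.069 -3.959
vertex 0.358 1.459 -1.773
endloop
endfacet
facet normal 0.342 0.227 -0.912
outer loop
vertex 0.324 2.069 -3.959
vertex 1.082 1.941 -3.707
vertex 0.504 1.481 -4.038
endloop
endfacet
facet normal -0.957 -0.284 -0.064
outer loop
vertex 0.324 2.069 -3.959
vertex 0.504 1.481 -4.038
vertex 0.358 1.459 -1.773
endloop
endfacet
facet normal 0.341 0.228 -0.912
outer loop
vertex 0.504 1.481 -4.038
vertex 1.082 1.941 -3.707
vertex 1.024 1.163 -3.923
endloop
endfacet
facet normal -0.515 -0.856 -0.041
outer loop
vertex 0.504 1.481 -4.038
vertex 1.024 1.163 -3.923
vertex 0.358 1.459 -1.773
endloop
endfacet
facet normal 0.343 0.228 -0.912
outer loop
vertex 1.024 1.163 -3.923
vertex 1.082 1.941 -3.707
vertex 1.577 1.3 -3.681
endloop
endfacet
facet normal 0.160 -0.970 0.183
outer loop
vertex 1.024 1.163 -3.923
vertex 1.577 1.3 -3.681
vertex 0.358 1.459 -1.773
endloop
endfacet
facet normal -0.606 -0.098 -0.790
outer loop
vertex -0.562 -1.599 0.031
vertex -1.218 -0.527 0.401
vertex 0.409 -0.71 -0.824
endloop
endfacet
facet normal 0.501 -0.818 -0.282
outer loop
vertex 1.378 -0.553 0.439
vertex -0.562 -1.599 0.031
vertex 0.409 -0.71 -0.824
endloop
endfacet
facet normal -0.606 -0.098 -0.790
outer loop
vertex 0.409 -0.71 -0.824
vertex -1.218 -0.527 0.401
vertex -0.247 0.362 -0.454
endloop
endfacet
facet normal 0.618 0.566 -0.545
outer loop
vertex -0.247 0.362 -0.454
vertex 1.378 -0.553 0.439
vertex 0.409 -0.71 -0.824
endloop
endfacet
facet normal -0.618 -0.566 0.545
outer loop
vertex -0.562 -1.599 0.031
vertex -0.249 -0.37 1.664
vertex -1.218 -0.527 0.401
endloop
endfacet
facet normal 0.501 -0.818 -0.282
outer loop
vertex 0.407 -1.442 1.294
vertex -0.562 -1.599 0.031
vertex 1.378 -0.553 0.439
endloop
endfacet
facet normal -0.618 -0.566 0.545
outer loop
vertex 0.407 -1.442 1.294
vertex -0.249 -0.37 1.664
vertex -0.562 -1.599 0.031
endloop
endfacet
facet normal -0.501 0.818 0.282
outer loop
vertex -1.218 -0.527 0.401
vertex -0.249 -0.37 1.664
vertex -0.247 0.362 -0.454
endloop
endfacet
facet normal 0.618 0.566 -0.545
outer loop
vertex 0.722 0.519 0.809
vertex 1.378 -0.553 0.439
vertex -0.247 0.362 -0.454
endloop
endfacet
facet normal -0.501 0.818 0.282
outer loop
vertex -0.247 0.362 -0.454
vertex -0.249 -0.37 1.664
vertex 0.722 0.519 0.809
endloop
endfacet
facet normal 0.606 0.098 0.790
outer loop
vertex 0.722 0.519 0.809
vertex 0.407 -1.442 1.294
vertex 1.378 -0.553 0.439
endloop
endfacet
facet normal 0.606 0.098 0.790
outer loop
vertex -0.249 -0.37 1.664
vertex 0.407 -1.442 1.294
vertex 0.722 0.519 0.809
endloop
endfacet

endsolid


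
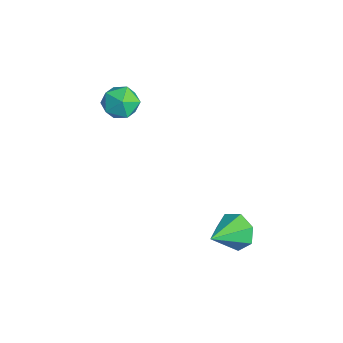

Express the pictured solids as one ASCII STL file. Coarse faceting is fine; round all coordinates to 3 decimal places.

solid 
facet normal -0.707 0.477 0.522
outer loop
vertex -1.586 -0.19 2.279
vertex -1.94 -1.003 2.543
vertex -1.286 -0.595 3.055
endloop
endfacet
facet normal -0.107 0.864 0.492
outer loop
vertex -1.586 -0.19 2.279
vertex -1.286 -0.595 3.055
vertex -0.683 -0.193 2.48
endloop
endfacet
facet normal 0.047 0.980 -0.195
outer loop
vertex -1.586 -0.19 2.279
vertex -0.683 -0.193 2.48
vertex -0.964 -0.352 1.613
endloop
endfacet
facet normal -0.458 0.665 -0.590
outer loop
vertex -1.586 -0.19 2.279
vertex -0.964 -0.352 1.613
vertex -1.741 -0.853 1.652
endloop
endfacet
facet normal -0.923 0.355 -0.147
outer loop
vertex -1.586 -0.19 2.279
vertex -1.741 -0.853 1.652
vertex -1.94 -1.003 2.543
endloop
endfacet
facet normal 0.421 0.474 0.773
outer loop
vertex -0.683 -0.193 2.48
vertex -1.286 -0.595 3.055
vertex -0.479 -1.007 2.868
endloop
endfacet
facet normal -0.549 -0.151 0.822
outer loop
vertex -1.286 -0.595 3.055
vertex -1.94 -1.003 2.543
vertex -1.256 -1.508 2.907
endloop
endfacet
facet normal -0.900 -0.349 -0.260
outer loop
vertex -1.94 -1.003 2.543
vertex -1.741 -0.853 1.652
vertex -1.537 -1.667 2.04
endloop
endfacet
facet normal -0.148 0.154 -0.977
outer loop
vertex -1.741 -0.853 1.652
vertex -0.964 -0.352 1.613
vertex -0.934 -1.265 1.465
endloop
endfacet
facet normal 0.669 0.662 -0.338
outer loop
vertex -0.964 -0.352 1.613
vertex -0.683 -0.193 2.48
vertex -0.28 -0.857 1.977
endloop
endfacet
facet normal 0.458 -0.665 0.590
outer loop
vertex -0.634 -1.67 2.241
vertex -0.479 -1.007 2.868
vertex -1.256 -1.508 2.907
endloop
endfacet
facet normal -0.047 -0.980 0.195
outer loop
vertex -0.634 -1.67 2.241
vertex -1.256 -1.508 2.907
vertex -1.537 -1.667 2.04
endloop
endfacet
facet normal 0.107 -0.864 -0.492
outer loop
vertex -0.634 -1.67 2.241
vertex -1.537 -1.667 2.04
vertex -0.934 -1.265 1.465
endloop
endfacet
facet normal 0.707 -0.477 -0.522
outer loop
vertex -0.634 -1.67 2.241
vertex -0.934 -1.265 1.465
vertex -0.28 -0.857 1.977
endloop
endfacet
facet normal 0.923 -0.355 0.147
outer loop
vertex -0.634 -1.67 2.241
vertex -0.28 -0.857 1.977
vertex -0.479 -1.007 2.868
endloop
endfacet
facet normal 0.148 -0.154 0.977
outer loop
vertex -1.256 -1.508 2.907
vertex -0.479 -1.007 2.868
vertex -1.286 -0.595 3.055
endloop
endfacet
facet normal -0.669 -0.662 0.338
outer loop
vertex -1.537 -1.667 2.04
vertex -1.256 -1.508 2.907
vertex -1.94 -1.003 2.543
endloop
endfacet
facet normal -0.421 -0.474 -0.773
outer loop
vertex -0.934 -1.265 1.465
vertex -1.537 -1.667 2.04
vertex -1.741 -0.853 1.652
endloop
endfacet
facet normal 0.549 0.151 -0.822
outer loop
vertex -0.28 -0.857 1.977
vertex -0.934 -1.265 1.465
vertex -0.964 -0.352 1.613
endloop
endfacet
facet normal 0.900 0.349 0.260
outer loop
vertex -0.479 -1.007 2.868
vertex -0.28 -0.857 1.977
vertex -0.683 -0.193 2.48
endloop
endfacet
facet normal -0.484 0.763 -0.429
outer loop
vertex 3.978 3.195 -2.426
vertex 3.542 2.6 -2.992
vertex 3.277 2.904 -2.153
endloop
endfacet
facet normal 0.304 0.151 0.941
outer loop
vertex 3.978 3.195 -2.426
vertex 3.277 2.904 -2.153
vertex 4.378 1.28 -2.248
endloop
endfacet
facet normal -0.483 0.763 -0.429
outer loop
vertex 3.277 2.904 -2.153
vertex 3.542 2.6 -2.992
vertex 2.775 2.384 -2.512
endloop
endfacet
facet normal -0.344 -0.286 0.895
outer loop
vertex 3.277 2.904 -2.153
vertex 2.775 2.384 -2.512
vertex 4.378 1.28 -2.248
endloop
endfacet
facet normal -0.484 0.763 -0.430
outer loop
vertex 2.775 2.384 -2.512
vertex 3.542 2.6 -2.992
vertex 2.85 2.026 -3.232
endloop
endfacet
facet normal -0.573 -0.756 0.316
outer loop
vertex 2.775 2.384 -2.512
vertex 2.85 2.026 -3.232
vertex 4.378 1.28 -2.248
endloop
endfacet
facet normal -0.484 0.763 -0.430
outer loop
vertex 2.85 2.026 -3.232
vertex 3.542 2.6 -2.992
vertex 3.447 2.101 -3.771
endloop
endfacet
facet normal -0.211 -0.908 -0.361
outer loop
vertex 2.85 2.026 -3.232
vertex 3.447 2.101 -3.771
vertex 4.378 1.28 -2.248
endloop
endfacet
facet normal -0.483 0.763 -0.430
outer loop
vertex 3.447 2.101 -3.771
vertex 3.542 2.6 -2.992
vertex 4.115 2.551 -3.723
endloop
endfacet
facet normal 0.467 -0.627 -0.624
outer loop
vertex 3.447 2.101 -3.771
vertex 4.115 2.551 -3.723
vertex 4.378 1.28 -2.248
endloop
endfacet
facet normal -0.483 0.763 -0.430
outer loop
vertex 4.115 2.551 -3.723
vertex 3.542 2.6 -2.992
vertex 4.351 3.038 -3.124
endloop
endfacet
facet normal 0.953 -0.123 -0.276
outer loop
vertex 4.115 2.551 -3.723
vertex 4.351 3.038 -3.124
vertex 4.378 1.28 -2.248
endloop
endfacet
facet normal -0.483 0.763 -0.430
outer loop
vertex 4.351 3.038 -3.124
vertex 3.542 2.6 -2.992
vertex 3.978 3.195 -2.426
endloop
endfacet
facet normal 0.880 0.223 0.420
outer loop
vertex 4.351 3.038 -3.124
vertex 3.978 3.195 -2.426
vertex 4.378 1.28 -2.248
endloop
endfacet

endsolid


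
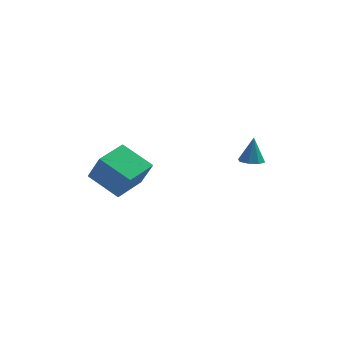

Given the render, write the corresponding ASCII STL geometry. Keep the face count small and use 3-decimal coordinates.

solid 
facet normal -0.030 -0.181 -0.983
outer loop
vertex 4.202 0.378 2.671
vertex 3.736 0.881 2.593
vertex 4.425 0.847 2.578
endloop
endfacet
facet normal 0.849 -0.320 0.421
outer loop
vertex 4.202 0.378 2.671
vertex 4.425 0.847 2.578
vertex 3.784 1.159 4.107
endloop
endfacet
facet normal -0.030 -0.182 -0.983
outer loop
vertex 4.425 0.847 2.578
vertex 3.736 0.881 2.593
vertex 4.245 1.336 2.493
endloop
endfacet
facet normal 0.880 0.375 0.292
outer loop
vertex 4.425 0.847 2.578
vertex 4.245 1.336 2.493
vertex 3.784 1.159 4.107
endloop
endfacet
facet normal -0.032 -0.180 -0.983
outer loop
vertex 4.245 1.336 2.493
vertex 3.736 0.881 2.593
vertex 3.767 1.559 2.468
endloop
endfacet
facet normal 0.404 0.890 0.213
outer loop
vertex 4.245 1.336 2.493
vertex 3.767 1.559 2.468
vertex 3.784 1.159 4.107
endloop
endfacet
facet normal -0.030 -0.180 -0.983
outer loop
vertex 3.767 1.559 2.468
vertex 3.736 0.881 2.593
vertex 3.27 1.384 2.515
endloop
endfacet
facet normal -0.304 0.925 0.229
outer loop
vertex 3.767 1.559 2.468
vertex 3.27 1.384 2.515
vertex 3.784 1.159 4.107
endloop
endfacet
facet normal -0.032 -0.182 -0.983
outer loop
vertex 3.27 1.384 2.515
vertex 3.736 0.881 2.593
vertex 3.047 0.915 2.609
endloop
endfacet
facet normal -0.825 0.458 0.331
outer loop
vertex 3.27 1.384 2.515
vertex 3.047 0.915 2.609
vertex 3.784 1.159 4.107
endloop
endfacet
facet normal -0.032 -0.180 -0.983
outer loop
vertex 3.047 0.915 2.609
vertex 3.736 0.881 2.593
vertex 3.227 0.425 2.693
endloop
endfacet
facet normal -0.856 -0.236 0.460
outer loop
vertex 3.047 0.915 2.609
vertex 3.227 0.425 2.693
vertex 3.784 1.159 4.107
endloop
endfacet
facet normal -0.031 -0.181 -0.983
outer loop
vertex 3.227 0.425 2.693
vertex 3.736 0.881 2.593
vertex 3.706 0.203 2.719
endloop
endfacet
facet normal -0.378 -0.752 0.539
outer loop
vertex 3.227 0.425 2.693
vertex 3.706 0.203 2.719
vertex 3.784 1.159 4.107
endloop
endfacet
facet normal -0.031 -0.181 -0.983
outer loop
vertex 3.706 0.203 2.719
vertex 3.736 0.881 2.593
vertex 4.202 0.378 2.671
endloop
endfacet
facet normal 0.328 -0.786 0.523
outer loop
vertex 3.706 0.203 2.719
vertex 4.202 0.378 2.671
vertex 3.784 1.159 4.107
endloop
endfacet
facet normal -0.824 0.261 0.502
outer loop
vertex -3.109 -2.826 3.718
vertex -2.386 -1.092 4.003
vertex -3.867 -2.257 2.177
endloop
endfacet
facet normal -0.381 -0.912 -0.150
outer loop
vertex -2.194 -2.788 1.157
vertex -3.109 -2.826 3.718
vertex -3.867 -2.257 2.177
endloop
endfacet
facet normal -0.824 0.261 0.502
outer loop
vertex -3.867 -2.257 2.177
vertex -2.386 -1.092 4.003
vertex -3.145 -0.523 2.461
endloop
endfacet
facet normal -0.420 0.314 -0.852
outer loop
vertex -3.145 -0.523 2.461
vertex -2.194 -2.788 1.157
vertex -3.867 -2.257 2.177
endloop
endfacet
facet normal 0.419 -0.315 0.852
outer loop
vertex -3.109 -2.826 3.718
vertex -0.713 -1.623 2.983
vertex -2.386 -1.092 4.003
endloop
endfacet
facet normal -0.380 -0.913 -0.149
outer loop
vertex -1.435 -3.357 2.699
vertex -3.109 -2.826 3.718
vertex -2.194 -2.788 1.157
endloop
endfacet
facet normal 0.419 -0.314 0.852
outer loop
vertex -1.435 -3.357 2.699
vertex -0.713 -1.623 2.983
vertex -3.109 -2.826 3.718
endloop
endfacet
facet normal 0.381 0.913 0.149
outer loop
vertex -2.386 -1.092 4.003
vertex -0.713 -1.623 2.983
vertex -3.145 -0.523 2.461
endloop
endfacet
facet normal -0.419 0.315 -0.852
outer loop
vertex -1.471 -1.054 1.442
vertex -2.194 -2.788 1.157
vertex -3.145 -0.523 2.461
endloop
endfacet
facet normal 0.381 0.913 0.150
outer loop
vertex -3.145 -0.523 2.461
vertex -0.713 -1.623 2.983
vertex -1.471 -1.054 1.442
endloop
endfacet
facet normal 0.824 -0.261 -0.502
outer loop
vertex -1.471 -1.054 1.442
vertex -1.435 -3.357 2.699
vertex -2.194 -2.788 1.157
endloop
endfacet
facet normal 0.825 -0.261 -0.502
outer loop
vertex -0.713 -1.623 2.983
vertex -1.435 -3.357 2.699
vertex -1.471 -1.054 1.442
endloop
endfacet

endsolid


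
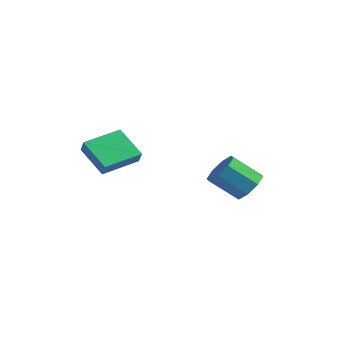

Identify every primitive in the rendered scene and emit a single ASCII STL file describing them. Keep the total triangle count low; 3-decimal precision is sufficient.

solid 
facet normal -0.547 0.281 -0.788
outer loop
vertex -0.855 -3.281 1.253
vertex -0.449 -1.355 1.659
vertex 0.68 -3.374 0.155
endloop
endfacet
facet normal -0.202 -0.958 -0.202
outer loop
vertex 1.129 -3.605 0.801
vertex -0.855 -3.281 1.253
vertex 0.68 -3.374 0.155
endloop
endfacet
facet normal -0.547 0.281 -0.788
outer loop
vertex 0.68 -3.374 0.155
vertex -0.449 -1.355 1.659
vertex 1.086 -1.448 0.56
endloop
endfacet
facet normal 0.812 -0.049 -0.582
outer loop
vertex 1.086 -1.448 0.56
vertex 1.129 -3.605 0.801
vertex 0.68 -3.374 0.155
endloop
endfacet
facet normal -0.812 0.049 0.582
outer loop
vertex -0.855 -3.281 1.253
vertex 0.0 -1.586 2.305
vertex -0.449 -1.355 1.659
endloop
endfacet
facet normal -0.202 -0.958 -0.202
outer loop
vertex -0.406 -3.512 1.9
vertex -0.855 -3.281 1.253
vertex 1.129 -3.605 0.801
endloop
endfacet
facet normal -0.812 0.049 0.581
outer loop
vertex -0.406 -3.512 1.9
vertex 0.0 -1.586 2.305
vertex -0.855 -3.281 1.253
endloop
endfacet
facet normal 0.203 0.958 0.202
outer loop
vertex -0.449 -1.355 1.659
vertex 0.0 -1.586 2.305
vertex 1.086 -1.448 0.56
endloop
endfacet
facet normal 0.812 -0.049 -0.581
outer loop
vertex 1.535 -1.679 1.207
vertex 1.129 -3.605 0.801
vertex 1.086 -1.448 0.56
endloop
endfacet
facet normal 0.202 0.958 0.202
outer loop
vertex 1.086 -1.448 0.56
vertex 0.0 -1.586 2.305
vertex 1.535 -1.679 1.207
endloop
endfacet
facet normal 0.547 -0.282 0.788
outer loop
vertex 1.535 -1.679 1.207
vertex -0.406 -3.512 1.9
vertex 1.129 -3.605 0.801
endloop
endfacet
facet normal 0.547 -0.281 0.789
outer loop
vertex 0.0 -1.586 2.305
vertex -0.406 -3.512 1.9
vertex 1.535 -1.679 1.207
endloop
endfacet
facet normal 0.574 0.509 -0.641
outer loop
vertex 4.375 3.094 -1.329
vertex 3.566 3.405 -1.807
vertex 4.107 3.746 -1.052
endloop
endfacet
facet normal 0.738 0.017 0.674
outer loop
vertex 4.375 3.094 -1.329
vertex 4.107 3.746 -1.052
vertex 3.324 2.164 -0.155
endloop
endfacet
facet normal 0.738 0.017 0.674
outer loop
vertex 3.324 2.164 -0.155
vertex 4.107 3.746 -1.052
vertex 3.056 2.817 0.122
endloop
endfacet
facet normal -0.574 -0.508 0.642
outer loop
vertex 3.324 2.164 -0.155
vertex 3.056 2.817 0.122
vertex 2.514 2.475 -0.633
endloop
endfacet
facet normal 0.576 0.507 -0.642
outer loop
vertex 4.107 3.746 -1.052
vertex 3.566 3.405 -1.807
vertex 3.523 4.199 -1.218
endloop
endfacet
facet normal 0.273 0.621 0.735
outer loop
vertex 4.107 3.746 -1.052
vertex 3.523 4.199 -1.218
vertex 3.056 2.817 0.122
endloop
endfacet
facet normal 0.272 0.621 0.735
outer loop
vertex 3.056 2.817 0.122
vertex 3.523 4.199 -1.218
vertex 2.471 3.269 -0.043
endloop
endfacet
facet normal -0.574 -0.508 0.642
outer loop
vertex 3.056 2.817 0.122
vertex 2.471 3.269 -0.043
vertex 2.514 2.475 -0.633
endloop
endfacet
facet normal 0.574 0.508 -0.643
outer loop
vertex 3.523 4.199 -1.218
vertex 3.566 3.405 -1.807
vertex 2.963 4.186 -1.728
endloop
endfacet
facet normal -0.353 0.861 0.366
outer loop
vertex 3.523 4.199 -1.218
vertex 2.963 4.186 -1.728
vertex 2.471 3.269 -0.043
endloop
endfacet
facet normal -0.353 0.861 0.366
outer loop
vertex 2.471 3.269 -0.043
vertex 2.963 4.186 -1.728
vertex 1.912 3.257 -0.554
endloop
endfacet
facet normal -0.575 -0.508 0.641
outer loop
vertex 2.471 3.269 -0.043
vertex 1.912 3.257 -0.554
vertex 2.514 2.475 -0.633
endloop
endfacet
facet normal 0.574 0.508 -0.642
outer loop
vertex 2.963 4.186 -1.728
vertex 3.566 3.405 -1.807
vertex 2.756 3.716 -2.285
endloop
endfacet
facet normal -0.772 0.598 -0.218
outer loop
vertex 2.963 4.186 -1.728
vertex 2.756 3.716 -2.285
vertex 1.912 3.257 -0.554
endloop
endfacet
facet normal -0.772 0.597 -0.218
outer loop
vertex 1.912 3.257 -0.554
vertex 2.756 3.716 -2.285
vertex 1.705 2.786 -1.111
endloop
endfacet
facet normal -0.575 -0.507 0.642
outer loop
vertex 1.912 3.257 -0.554
vertex 1.705 2.786 -1.111
vertex 2.514 2.475 -0.633
endloop
endfacet
facet normal 0.574 0.508 -0.642
outer loop
vertex 2.756 3.716 -2.285
vertex 3.566 3.405 -1.807
vertex 3.024 3.063 -2.562
endloop
endfacet
facet normal -0.738 -0.017 -0.674
outer loop
vertex 2.756 3.716 -2.285
vertex 3.024 3.063 -2.562
vertex 1.705 2.786 -1.111
endloop
endfacet
facet normal -0.738 -0.017 -0.674
outer loop
vertex 1.705 2.786 -1.111
vertex 3.024 3.063 -2.562
vertex 1.973 2.134 -1.388
endloop
endfacet
facet normal -0.574 -0.509 0.641
outer loop
vertex 1.705 2.786 -1.111
vertex 1.973 2.134 -1.388
vertex 2.514 2.475 -0.633
endloop
endfacet
facet normal 0.574 0.508 -0.642
outer loop
vertex 3.024 3.063 -2.562
vertex 3.566 3.405 -1.807
vertex 3.609 2.611 -2.397
endloop
endfacet
facet normal -0.272 -0.621 -0.735
outer loop
vertex 3.024 3.063 -2.562
vertex 3.609 2.611 -2.397
vertex 1.973 2.134 -1.388
endloop
endfacet
facet normal -0.272 -0.621 -0.735
outer loop
vertex 1.973 2.134 -1.388
vertex 3.609 2.611 -2.397
vertex 2.557 1.681 -1.222
endloop
endfacet
facet normal -0.576 -0.507 0.642
outer loop
vertex 1.973 2.134 -1.388
vertex 2.557 1.681 -1.222
vertex 2.514 2.475 -0.633
endloop
endfacet
facet normal 0.575 0.508 -0.641
outer loop
vertex 3.609 2.611 -2.397
vertex 3.566 3.405 -1.807
vertex 4.168 2.623 -1.886
endloop
endfacet
facet normal 0.353 -0.861 -0.366
outer loop
vertex 3.609 2.611 -2.397
vertex 4.168 2.623 -1.886
vertex 2.557 1.681 -1.222
endloop
endfacet
facet normal 0.353 -0.861 -0.366
outer loop
vertex 2.557 1.681 -1.222
vertex 4.168 2.623 -1.886
vertex 3.117 1.694 -0.712
endloop
endfacet
facet normal -0.574 -0.508 0.643
outer loop
vertex 2.557 1.681 -1.222
vertex 3.117 1.694 -0.712
vertex 2.514 2.475 -0.633
endloop
endfacet
facet normal 0.575 0.507 -0.642
outer loop
vertex 4.168 2.623 -1.886
vertex 3.566 3.405 -1.807
vertex 4.375 3.094 -1.329
endloop
endfacet
facet normal 0.772 -0.597 0.218
outer loop
vertex 4.168 2.623 -1.886
vertex 4.375 3.094 -1.329
vertex 3.117 1.694 -0.712
endloop
endfacet
facet normal 0.772 -0.598 0.217
outer loop
vertex 3.117 1.694 -0.712
vertex 4.375 3.094 -1.329
vertex 3.324 2.164 -0.155
endloop
endfacet
facet normal -0.574 -0.508 0.642
outer loop
vertex 3.117 1.694 -0.712
vertex 3.324 2.164 -0.155
vertex 2.514 2.475 -0.633
endloop
endfacet

endsolid


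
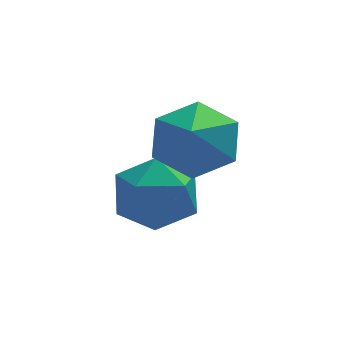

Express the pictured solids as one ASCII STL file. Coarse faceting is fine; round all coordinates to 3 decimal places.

solid 
facet normal -0.916 0.338 -0.217
outer loop
vertex -2.045 3.434 -1.84
vertex -2.449 2.539 -1.531
vertex -2.325 3.308 -0.857
endloop
endfacet
facet normal -0.484 0.874 -0.026
outer loop
vertex -2.045 3.434 -1.84
vertex -2.325 3.308 -0.857
vertex -1.443 3.79 -1.083
endloop
endfacet
facet normal 0.073 0.879 -0.471
outer loop
vertex -2.045 3.434 -1.84
vertex -1.443 3.79 -1.083
vertex -1.022 3.319 -1.897
endloop
endfacet
facet normal -0.013 0.346 -0.938
outer loop
vertex -2.045 3.434 -1.84
vertex -1.022 3.319 -1.897
vertex -1.644 2.545 -2.174
endloop
endfacet
facet normal -0.624 0.012 -0.781
outer loop
vertex -2.045 3.434 -1.84
vertex -1.644 2.545 -2.174
vertex -2.449 2.539 -1.531
endloop
endfacet
facet normal -0.242 0.738 0.631
outer loop
vertex -1.443 3.79 -1.083
vertex -2.325 3.308 -0.857
vertex -1.476 3.115 -0.306
endloop
endfacet
facet normal -0.938 -0.130 0.320
outer loop
vertex -2.325 3.308 -0.857
vertex -2.449 2.539 -1.531
vertex -2.098 2.341 -0.583
endloop
endfacet
facet normal -0.467 -0.658 -0.591
outer loop
vertex -2.449 2.539 -1.531
vertex -1.644 2.545 -2.174
vertex -1.677 1.87 -1.397
endloop
endfacet
facet normal 0.522 -0.117 -0.845
outer loop
vertex -1.644 2.545 -2.174
vertex -1.022 3.319 -1.897
vertex -0.795 2.352 -1.623
endloop
endfacet
facet normal 0.661 0.745 -0.089
outer loop
vertex -1.022 3.319 -1.897
vertex -1.443 3.79 -1.083
vertex -0.671 3.121 -0.949
endloop
endfacet
facet normal 0.013 -0.346 0.938
outer loop
vertex -1.075 2.226 -0.64
vertex -1.476 3.115 -0.306
vertex -2.098 2.341 -0.583
endloop
endfacet
facet normal -0.073 -0.879 0.471
outer loop
vertex -1.075 2.226 -0.64
vertex -2.098 2.341 -0.583
vertex -1.677 1.87 -1.397
endloop
endfacet
facet normal 0.484 -0.874 0.026
outer loop
vertex -1.075 2.226 -0.64
vertex -1.677 1.87 -1.397
vertex -0.795 2.352 -1.623
endloop
endfacet
facet normal 0.916 -0.338 0.217
outer loop
vertex -1.075 2.226 -0.64
vertex -0.795 2.352 -1.623
vertex -0.671 3.121 -0.949
endloop
endfacet
facet normal 0.624 -0.012 0.781
outer loop
vertex -1.075 2.226 -0.64
vertex -0.671 3.121 -0.949
vertex -1.476 3.115 -0.306
endloop
endfacet
facet normal -0.522 0.117 0.845
outer loop
vertex -2.098 2.341 -0.583
vertex -1.476 3.115 -0.306
vertex -2.325 3.308 -0.857
endloop
endfacet
facet normal -0.661 -0.745 0.089
outer loop
vertex -1.677 1.87 -1.397
vertex -2.098 2.341 -0.583
vertex -2.449 2.539 -1.531
endloop
endfacet
facet normal 0.242 -0.738 -0.631
outer loop
vertex -0.795 2.352 -1.623
vertex -1.677 1.87 -1.397
vertex -1.644 2.545 -2.174
endloop
endfacet
facet normal 0.938 0.130 -0.320
outer loop
vertex -0.671 3.121 -0.949
vertex -0.795 2.352 -1.623
vertex -1.022 3.319 -1.897
endloop
endfacet
facet normal 0.467 0.658 0.591
outer loop
vertex -1.476 3.115 -0.306
vertex -0.671 3.121 -0.949
vertex -1.443 3.79 -1.083
endloop
endfacet
facet normal 0.224 0.695 -0.683
outer loop
vertex 0.167 2.804 0.749
vertex -0.752 2.743 0.386
vertex -0.547 3.387 1.109
endloop
endfacet
facet normal 0.430 -0.031 0.902
outer loop
vertex 0.167 2.804 0.749
vertex -0.547 3.387 1.109
vertex -1.048 1.817 1.294
endloop
endfacet
facet normal 0.222 0.696 -0.683
outer loop
vertex -0.547 3.387 1.109
vertex -0.752 2.743 0.386
vertex -1.467 3.325 0.747
endloop
endfacet
facet normal -0.370 0.224 0.902
outer loop
vertex -0.547 3.387 1.109
vertex -1.467 3.325 0.747
vertex -1.048 1.817 1.294
endloop
endfacet
facet normal 0.222 0.696 -0.682
outer loop
vertex -1.467 3.325 0.747
vertex -0.752 2.743 0.386
vertex -1.671 2.681 0.023
endloop
endfacet
facet normal -0.922 -0.122 0.369
outer loop
vertex -1.467 3.325 0.747
vertex -1.671 2.681 0.023
vertex -1.048 1.817 1.294
endloop
endfacet
facet normal 0.223 0.696 -0.683
outer loop
vertex -1.671 2.681 0.023
vertex -0.752 2.743 0.386
vertex -0.957 2.099 -0.337
endloop
endfacet
facet normal -0.671 -0.723 -0.162
outer loop
vertex -1.671 2.681 0.023
vertex -0.957 2.099 -0.337
vertex -1.048 1.817 1.294
endloop
endfacet
facet normal 0.223 0.696 -0.683
outer loop
vertex -0.957 2.099 -0.337
vertex -0.752 2.743 0.386
vertex -0.037 2.16 0.025
endloop
endfacet
facet normal 0.129 -0.978 -0.162
outer loop
vertex -0.957 2.099 -0.337
vertex -0.037 2.16 0.025
vertex -1.048 1.817 1.294
endloop
endfacet
facet normal 0.223 0.696 -0.682
outer loop
vertex -0.037 2.16 0.025
vertex -0.752 2.743 0.386
vertex 0.167 2.804 0.749
endloop
endfacet
facet normal 0.680 -0.632 0.371
outer loop
vertex -0.037 2.16 0.025
vertex 0.167 2.804 0.749
vertex -1.048 1.817 1.294
endloop
endfacet

endsolid


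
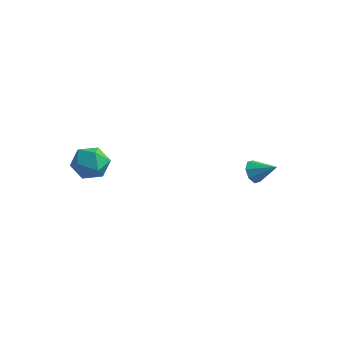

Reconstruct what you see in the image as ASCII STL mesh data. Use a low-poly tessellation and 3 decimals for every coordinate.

solid 
facet normal -0.865 -0.102 -0.491
outer loop
vertex 3.306 1.642 -0.21
vertex 3.027 2.105 0.185
vertex 3.357 2.116 -0.398
endloop
endfacet
facet normal 0.820 -0.285 -0.497
outer loop
vertex 3.306 1.642 -0.21
vertex 3.357 2.116 -0.398
vertex 4.133 2.235 0.815
endloop
endfacet
facet normal -0.865 -0.101 -0.492
outer loop
vertex 3.357 2.116 -0.398
vertex 3.027 2.105 0.185
vertex 3.215 2.584 -0.244
endloop
endfacet
facet normal 0.754 0.400 -0.521
outer loop
vertex 3.357 2.116 -0.398
vertex 3.215 2.584 -0.244
vertex 4.133 2.235 0.815
endloop
endfacet
facet normal -0.864 -0.102 -0.493
outer loop
vertex 3.215 2.584 -0.244
vertex 3.027 2.105 0.185
vertex 2.962 2.772 0.161
endloop
endfacet
facet normal 0.467 0.877 -0.116
outer loop
vertex 3.215 2.584 -0.244
vertex 2.962 2.772 0.161
vertex 4.133 2.235 0.815
endloop
endfacet
facet normal -0.864 -0.102 -0.493
outer loop
vertex 2.962 2.772 0.161
vertex 3.027 2.105 0.185
vertex 2.747 2.568 0.58
endloop
endfacet
facet normal 0.126 0.865 0.486
outer loop
vertex 2.962 2.772 0.161
vertex 2.747 2.568 0.58
vertex 4.133 2.235 0.815
endloop
endfacet
facet normal -0.864 -0.102 -0.493
outer loop
vertex 2.747 2.568 0.58
vertex 3.027 2.105 0.185
vertex 2.696 2.094 0.768
endloop
endfacet
facet normal -0.067 0.374 0.925
outer loop
vertex 2.747 2.568 0.58
vertex 2.696 2.094 0.768
vertex 4.133 2.235 0.815
endloop
endfacet
facet normal -0.864 -0.102 -0.493
outer loop
vertex 2.696 2.094 0.768
vertex 3.027 2.105 0.185
vertex 2.839 1.626 0.614
endloop
endfacet
facet normal -0.000 -0.313 0.950
outer loop
vertex 2.696 2.094 0.768
vertex 2.839 1.626 0.614
vertex 4.133 2.235 0.815
endloop
endfacet
facet normal -0.865 -0.101 -0.492
outer loop
vertex 2.839 1.626 0.614
vertex 3.027 2.105 0.185
vertex 3.091 1.439 0.209
endloop
endfacet
facet normal 0.287 -0.789 0.543
outer loop
vertex 2.839 1.626 0.614
vertex 3.091 1.439 0.209
vertex 4.133 2.235 0.815
endloop
endfacet
facet normal -0.864 -0.101 -0.492
outer loop
vertex 3.091 1.439 0.209
vertex 3.027 2.105 0.185
vertex 3.306 1.642 -0.21
endloop
endfacet
facet normal 0.626 -0.778 -0.055
outer loop
vertex 3.091 1.439 0.209
vertex 3.306 1.642 -0.21
vertex 4.133 2.235 0.815
endloop
endfacet
facet normal -0.263 0.965 0.010
outer loop
vertex -1.895 -3.143 2.57
vertex -2.781 -3.388 2.872
vertex -2.084 -3.204 3.517
endloop
endfacet
facet normal 0.432 0.890 0.144
outer loop
vertex -1.895 -3.143 2.57
vertex -2.084 -3.204 3.517
vertex -1.252 -3.551 3.167
endloop
endfacet
facet normal 0.729 0.549 -0.409
outer loop
vertex -1.895 -3.143 2.57
vertex -1.252 -3.551 3.167
vertex -1.435 -3.951 2.305
endloop
endfacet
facet normal 0.214 0.412 -0.885
outer loop
vertex -1.895 -3.143 2.57
vertex -1.435 -3.951 2.305
vertex -2.38 -3.851 2.123
endloop
endfacet
facet normal -0.399 0.669 -0.627
outer loop
vertex -1.895 -3.143 2.57
vertex -2.38 -3.851 2.123
vertex -2.781 -3.388 2.872
endloop
endfacet
facet normal 0.502 0.478 0.721
outer loop
vertex -1.252 -3.551 3.167
vertex -2.084 -3.204 3.517
vertex -1.74 -4.049 3.837
endloop
endfacet
facet normal -0.624 0.597 0.504
outer loop
vertex -2.084 -3.204 3.517
vertex -2.781 -3.388 2.872
vertex -2.685 -3.949 3.655
endloop
endfacet
facet normal -0.843 0.119 -0.525
outer loop
vertex -2.781 -3.388 2.872
vertex -2.38 -3.851 2.123
vertex -2.868 -4.349 2.793
endloop
endfacet
facet normal 0.150 -0.296 -0.943
outer loop
vertex -2.38 -3.851 2.123
vertex -1.435 -3.951 2.305
vertex -2.036 -4.696 2.443
endloop
endfacet
facet normal 0.982 -0.075 -0.174
outer loop
vertex -1.435 -3.951 2.305
vertex -1.252 -3.551 3.167
vertex -1.339 -4.512 3.088
endloop
endfacet
facet normal -0.214 -0.412 0.885
outer loop
vertex -2.225 -4.757 3.39
vertex -1.74 -4.049 3.837
vertex -2.685 -3.949 3.655
endloop
endfacet
facet normal -0.729 -0.549 0.409
outer loop
vertex -2.225 -4.757 3.39
vertex -2.685 -3.949 3.655
vertex -2.868 -4.349 2.793
endloop
endfacet
facet normal -0.432 -0.890 -0.144
outer loop
vertex -2.225 -4.757 3.39
vertex -2.868 -4.349 2.793
vertex -2.036 -4.696 2.443
endloop
endfacet
facet normal 0.263 -0.965 -0.010
outer loop
vertex -2.225 -4.757 3.39
vertex -2.036 -4.696 2.443
vertex -1.339 -4.512 3.088
endloop
endfacet
facet normal 0.399 -0.669 0.627
outer loop
vertex -2.225 -4.757 3.39
vertex -1.339 -4.512 3.088
vertex -1.74 -4.049 3.837
endloop
endfacet
facet normal -0.150 0.296 0.943
outer loop
vertex -2.685 -3.949 3.655
vertex -1.74 -4.049 3.837
vertex -2.084 -3.204 3.517
endloop
endfacet
facet normal -0.982 0.075 0.174
outer loop
vertex -2.868 -4.349 2.793
vertex -2.685 -3.949 3.655
vertex -2.781 -3.388 2.872
endloop
endfacet
facet normal -0.502 -0.478 -0.721
outer loop
vertex -2.036 -4.696 2.443
vertex -2.868 -4.349 2.793
vertex -2.38 -3.851 2.123
endloop
endfacet
facet normal 0.624 -0.597 -0.504
outer loop
vertex -1.339 -4.512 3.088
vertex -2.036 -4.696 2.443
vertex -1.435 -3.951 2.305
endloop
endfacet
facet normal 0.843 -0.119 0.525
outer loop
vertex -1.74 -4.049 3.837
vertex -1.339 -4.512 3.088
vertex -1.252 -3.551 3.167
endloop
endfacet

endsolid
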